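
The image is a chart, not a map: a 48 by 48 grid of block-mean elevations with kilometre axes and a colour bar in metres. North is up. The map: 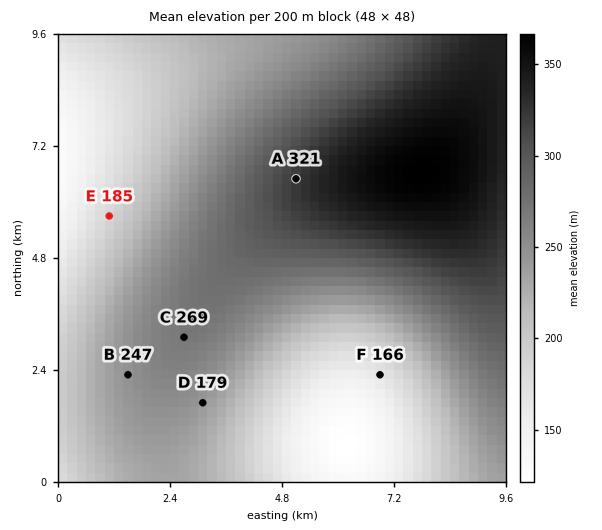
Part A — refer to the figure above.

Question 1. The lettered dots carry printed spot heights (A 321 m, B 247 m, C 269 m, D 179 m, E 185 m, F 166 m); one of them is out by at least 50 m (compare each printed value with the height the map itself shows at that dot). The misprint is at D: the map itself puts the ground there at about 242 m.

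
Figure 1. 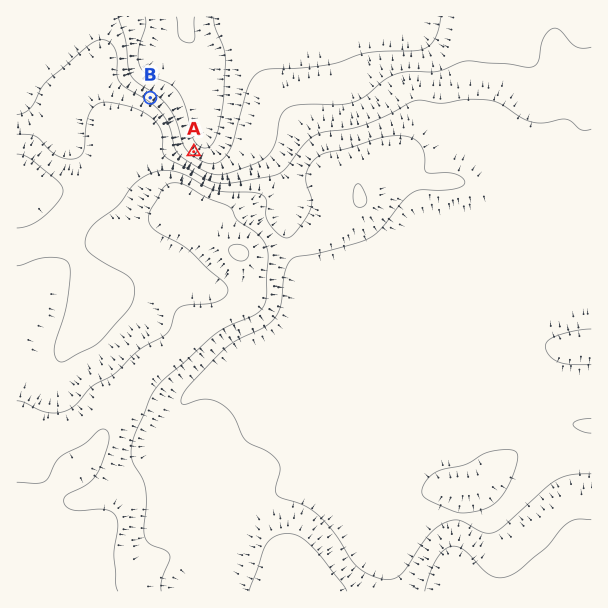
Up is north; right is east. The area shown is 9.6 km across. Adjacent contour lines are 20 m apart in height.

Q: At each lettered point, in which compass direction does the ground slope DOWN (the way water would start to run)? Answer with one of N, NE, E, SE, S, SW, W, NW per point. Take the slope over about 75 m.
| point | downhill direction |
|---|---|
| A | NE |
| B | NE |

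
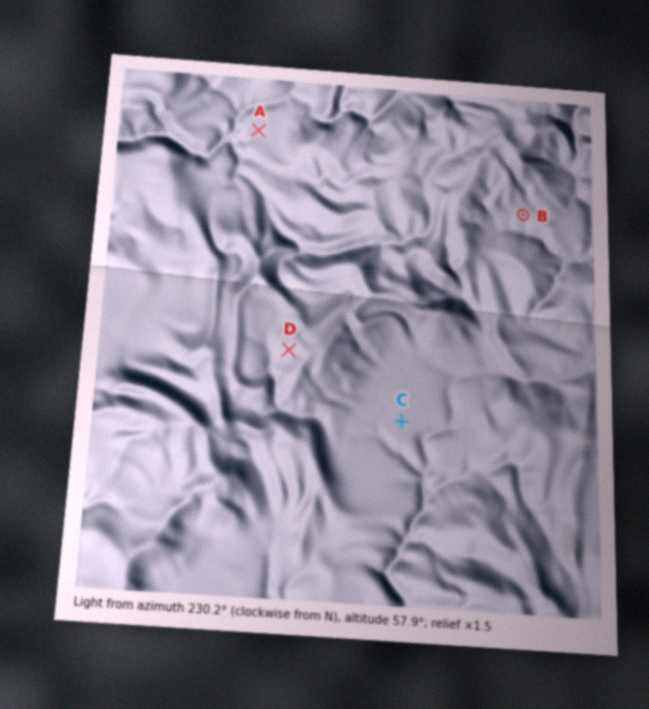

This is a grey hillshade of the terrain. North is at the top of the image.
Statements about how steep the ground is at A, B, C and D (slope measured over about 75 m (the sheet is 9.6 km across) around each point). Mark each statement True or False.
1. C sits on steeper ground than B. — False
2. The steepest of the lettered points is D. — True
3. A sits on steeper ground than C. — True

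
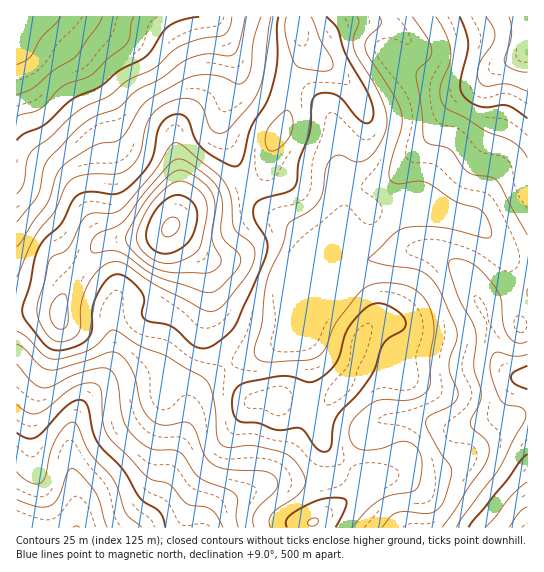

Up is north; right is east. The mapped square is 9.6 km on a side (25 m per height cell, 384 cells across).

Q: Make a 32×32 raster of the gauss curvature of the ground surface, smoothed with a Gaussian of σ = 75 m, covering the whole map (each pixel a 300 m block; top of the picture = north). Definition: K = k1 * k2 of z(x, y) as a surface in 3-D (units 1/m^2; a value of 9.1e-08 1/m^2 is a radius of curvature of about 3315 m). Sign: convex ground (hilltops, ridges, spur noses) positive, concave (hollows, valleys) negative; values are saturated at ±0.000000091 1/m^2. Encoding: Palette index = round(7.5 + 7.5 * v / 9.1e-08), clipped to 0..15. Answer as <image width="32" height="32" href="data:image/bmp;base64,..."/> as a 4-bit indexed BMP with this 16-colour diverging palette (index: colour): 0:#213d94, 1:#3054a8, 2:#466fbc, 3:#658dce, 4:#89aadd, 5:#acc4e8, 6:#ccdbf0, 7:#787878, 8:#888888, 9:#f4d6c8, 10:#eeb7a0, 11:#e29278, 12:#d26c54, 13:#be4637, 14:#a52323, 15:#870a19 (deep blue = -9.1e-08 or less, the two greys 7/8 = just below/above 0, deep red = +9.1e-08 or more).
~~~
<image width="32" height="32" href="data:image/bmp;base64,Qk12AgAAAAAAAHYAAAAoAAAAIAAAACAAAAABAAQAAAAAAAACAAATCwAAEwsAABAAAAAAAAAAlD0hAKhUMAC8b0YAzo1lAN2qiQDoxKwA8NvMAHh4eACIiIgAyNb0AKC37gB4kuIAVGzSADdGvgAjI6UAGQqHAHd4iHeHeHeHi/p4iId3iHh3eIh3d3eHd3eHVoh4mHeIiYeIh4d3h3iHZ3eHeId3d4iHeId4d4d4h2d4h4h3iHd3iHd3eIeIiIeIV3eYd5h3doh4iHd3iId3iImHh4iHd4eJeYeId3eHh3aJh2eHeHiHeXh3mHeIl5d3eIh3eHdph3iHeIh4d5iXaJd3mHiXd3VYiHd3eHZ3h2d3d5h4eJeVR3Z3eHd3eIeHZ3h3iHhml7p0d3eId3iImImId3iGbFj9dGiHd3d3eIeJd4h4dX5I2Ih4d4dnd3d3eIiIh3h4eIaIiGeHd3eIeIeIiIiIdod2achWaJh4mIh2eIh3h3dph1eoqGaal4iId2d3eIeIaoeFBf2DR4dniId4iIh3iIh3hwXct4p3Z3d4h3h3iId3aHeHu7p4iId3eId4d4iHiYiIhqushXeId3eHeIeIeIh3h4iIulRoiIeHeHh4h3h3d3iJlGdmeHeId3d3eId4d3d3iYIoh3d3iHh3h3d3iHd4iHeHaYd5qHd3h3d4d4h4iIh3ipeHeIh4eJd3eHeIeHeHd3h2eIdniYqWd3eIiIh3iIh3d3eIdnhod3d3iIeId4h3h4iHiGZ4d3d3d4loiHiHeId4h3hneHmoeJh4eneHd4h3d3d3eXdZp4iHeId4h4eId4eIdq+Xd1aId3iG"/>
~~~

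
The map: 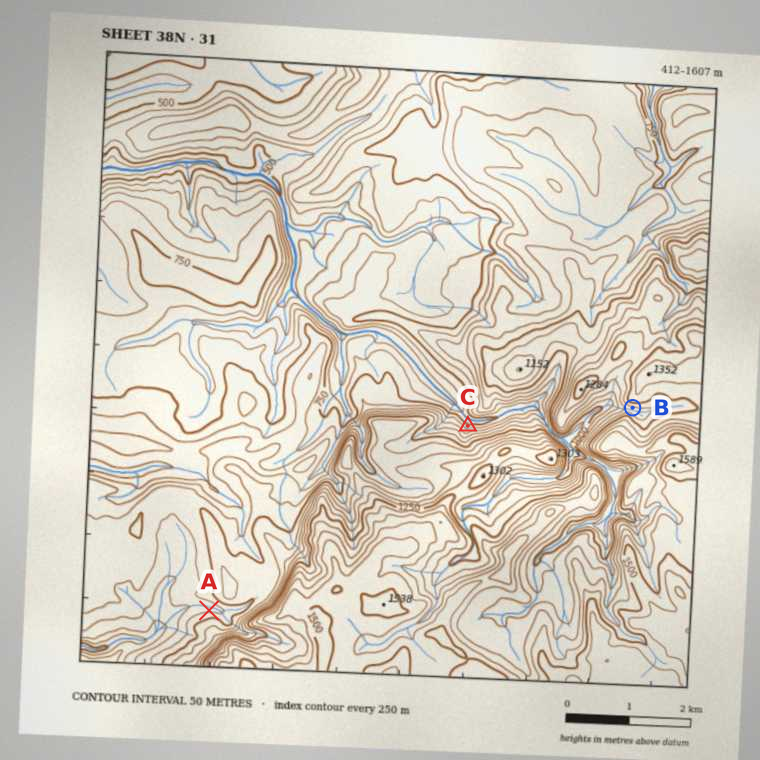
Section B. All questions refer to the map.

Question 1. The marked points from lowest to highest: C A B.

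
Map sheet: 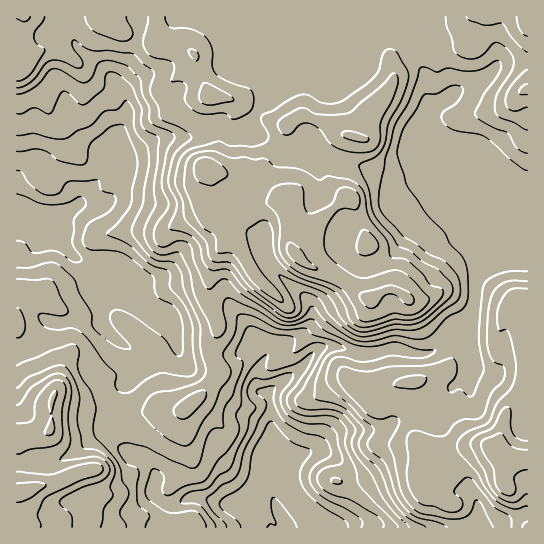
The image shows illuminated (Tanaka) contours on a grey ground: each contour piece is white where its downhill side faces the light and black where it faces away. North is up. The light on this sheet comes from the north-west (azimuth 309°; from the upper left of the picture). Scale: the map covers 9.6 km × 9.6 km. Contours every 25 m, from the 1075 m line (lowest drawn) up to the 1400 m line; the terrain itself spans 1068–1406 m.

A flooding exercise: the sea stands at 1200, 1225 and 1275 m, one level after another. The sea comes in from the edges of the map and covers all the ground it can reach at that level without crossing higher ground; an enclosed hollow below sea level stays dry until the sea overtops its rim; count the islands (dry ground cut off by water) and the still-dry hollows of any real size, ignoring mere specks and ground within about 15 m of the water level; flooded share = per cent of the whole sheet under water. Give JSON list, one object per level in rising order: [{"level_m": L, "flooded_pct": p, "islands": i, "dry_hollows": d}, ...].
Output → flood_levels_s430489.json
[{"level_m": 1200, "flooded_pct": 21, "islands": 0, "dry_hollows": 0}, {"level_m": 1225, "flooded_pct": 29, "islands": 0, "dry_hollows": 0}, {"level_m": 1275, "flooded_pct": 49, "islands": 0, "dry_hollows": 0}]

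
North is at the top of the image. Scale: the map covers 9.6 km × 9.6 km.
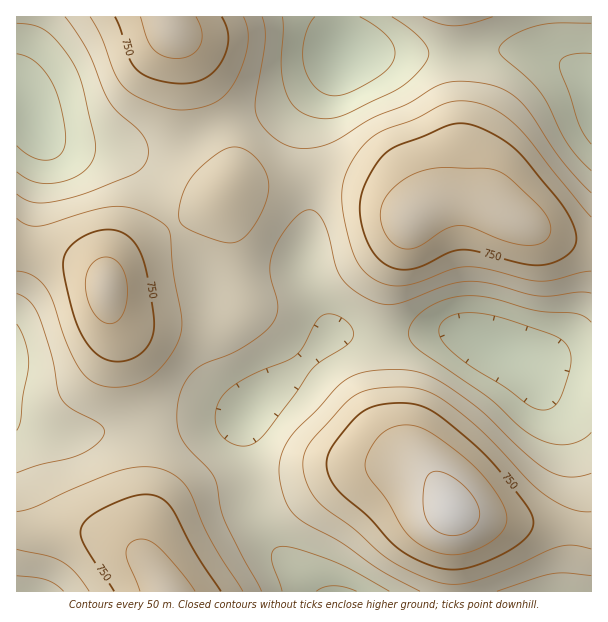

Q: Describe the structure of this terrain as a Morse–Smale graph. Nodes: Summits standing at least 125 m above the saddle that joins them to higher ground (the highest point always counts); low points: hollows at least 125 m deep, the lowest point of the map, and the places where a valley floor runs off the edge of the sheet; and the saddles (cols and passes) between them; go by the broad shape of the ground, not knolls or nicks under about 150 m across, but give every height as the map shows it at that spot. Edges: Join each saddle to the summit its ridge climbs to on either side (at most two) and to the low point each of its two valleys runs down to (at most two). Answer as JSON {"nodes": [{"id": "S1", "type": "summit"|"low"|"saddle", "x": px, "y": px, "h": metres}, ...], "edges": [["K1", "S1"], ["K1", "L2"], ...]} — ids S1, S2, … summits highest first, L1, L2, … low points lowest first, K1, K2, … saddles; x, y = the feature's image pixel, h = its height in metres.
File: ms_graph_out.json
{"nodes": [
{"id": "S1", "type": "summit", "x": 452, "y": 510, "h": 872},
{"id": "S2", "type": "summit", "x": 171, "y": 26, "h": 830},
{"id": "S3", "type": "summit", "x": 413, "y": 216, "h": 829},
{"id": "S4", "type": "summit", "x": 167, "y": 591, "h": 828},
{"id": "S5", "type": "summit", "x": 105, "y": 288, "h": 825},
{"id": "L1", "type": "low", "x": 345, "y": 50, "h": 503},
{"id": "L2", "type": "low", "x": 498, "y": 348, "h": 509},
{"id": "L3", "type": "low", "x": 32, "y": 120, "h": 520},
{"id": "K1", "type": "saddle", "x": 221, "y": 125, "h": 680},
{"id": "K2", "type": "saddle", "x": 311, "y": 177, "h": 667},
{"id": "K3", "type": "saddle", "x": 150, "y": 425, "h": 661},
{"id": "K4", "type": "saddle", "x": 251, "y": 482, "h": 626},
{"id": "K5", "type": "saddle", "x": 384, "y": 338, "h": 614},
{"id": "K6", "type": "saddle", "x": 305, "y": 360, "h": 597}],
"edges": [["K1", "S2"], ["K1", "S5"], ["K1", "L1"], ["K1", "L3"], ["K2", "S3"], ["K2", "S5"], ["K2", "L1"], ["K2", "L2"], ["K3", "S4"], ["K3", "S5"], ["K3", "L2"], ["K4", "S1"], ["K4", "S4"], ["K4", "L2"], ["K5", "S1"], ["K5", "S3"], ["K5", "L2"], ["K6", "S1"], ["K6", "S5"], ["K6", "L2"]]}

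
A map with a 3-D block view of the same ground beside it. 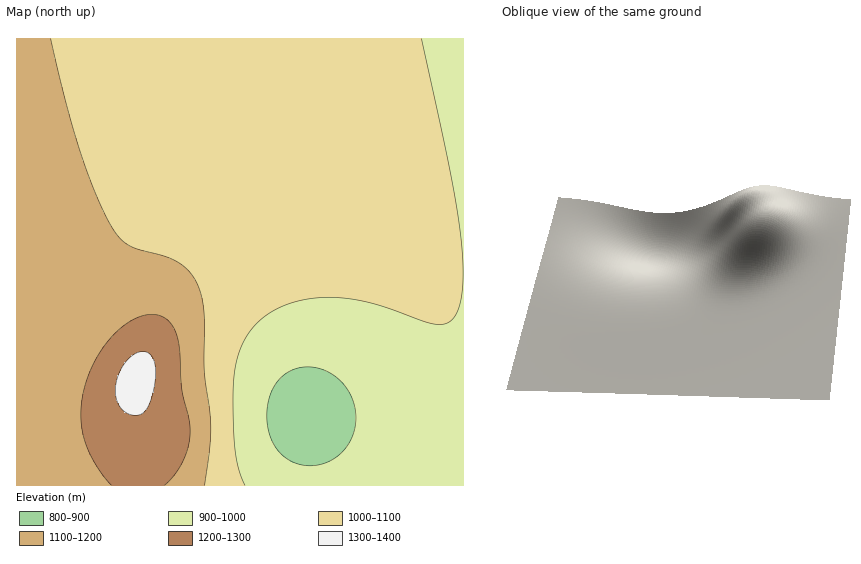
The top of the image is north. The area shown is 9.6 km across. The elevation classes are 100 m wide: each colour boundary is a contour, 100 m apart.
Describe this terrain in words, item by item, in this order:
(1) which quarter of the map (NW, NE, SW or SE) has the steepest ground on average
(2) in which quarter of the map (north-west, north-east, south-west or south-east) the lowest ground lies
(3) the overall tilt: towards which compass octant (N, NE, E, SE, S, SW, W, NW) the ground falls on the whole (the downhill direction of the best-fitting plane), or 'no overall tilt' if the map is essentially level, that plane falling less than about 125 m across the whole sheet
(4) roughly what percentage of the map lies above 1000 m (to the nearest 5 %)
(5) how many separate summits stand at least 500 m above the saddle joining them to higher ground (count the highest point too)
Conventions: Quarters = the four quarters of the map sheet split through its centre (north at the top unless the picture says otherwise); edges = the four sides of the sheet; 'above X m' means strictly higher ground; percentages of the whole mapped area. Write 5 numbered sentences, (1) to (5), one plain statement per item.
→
(1) The steepest ground, on average, is in the south-west quarter.
(2) The lowest point lies in the south-east quarter of the map.
(3) The general tilt is down to the east (the land rises towards the west).
(4) About 80 % of the map lies above 1000 m.
(5) Counting only tops that stand 500 m proud, the map has 1 summit.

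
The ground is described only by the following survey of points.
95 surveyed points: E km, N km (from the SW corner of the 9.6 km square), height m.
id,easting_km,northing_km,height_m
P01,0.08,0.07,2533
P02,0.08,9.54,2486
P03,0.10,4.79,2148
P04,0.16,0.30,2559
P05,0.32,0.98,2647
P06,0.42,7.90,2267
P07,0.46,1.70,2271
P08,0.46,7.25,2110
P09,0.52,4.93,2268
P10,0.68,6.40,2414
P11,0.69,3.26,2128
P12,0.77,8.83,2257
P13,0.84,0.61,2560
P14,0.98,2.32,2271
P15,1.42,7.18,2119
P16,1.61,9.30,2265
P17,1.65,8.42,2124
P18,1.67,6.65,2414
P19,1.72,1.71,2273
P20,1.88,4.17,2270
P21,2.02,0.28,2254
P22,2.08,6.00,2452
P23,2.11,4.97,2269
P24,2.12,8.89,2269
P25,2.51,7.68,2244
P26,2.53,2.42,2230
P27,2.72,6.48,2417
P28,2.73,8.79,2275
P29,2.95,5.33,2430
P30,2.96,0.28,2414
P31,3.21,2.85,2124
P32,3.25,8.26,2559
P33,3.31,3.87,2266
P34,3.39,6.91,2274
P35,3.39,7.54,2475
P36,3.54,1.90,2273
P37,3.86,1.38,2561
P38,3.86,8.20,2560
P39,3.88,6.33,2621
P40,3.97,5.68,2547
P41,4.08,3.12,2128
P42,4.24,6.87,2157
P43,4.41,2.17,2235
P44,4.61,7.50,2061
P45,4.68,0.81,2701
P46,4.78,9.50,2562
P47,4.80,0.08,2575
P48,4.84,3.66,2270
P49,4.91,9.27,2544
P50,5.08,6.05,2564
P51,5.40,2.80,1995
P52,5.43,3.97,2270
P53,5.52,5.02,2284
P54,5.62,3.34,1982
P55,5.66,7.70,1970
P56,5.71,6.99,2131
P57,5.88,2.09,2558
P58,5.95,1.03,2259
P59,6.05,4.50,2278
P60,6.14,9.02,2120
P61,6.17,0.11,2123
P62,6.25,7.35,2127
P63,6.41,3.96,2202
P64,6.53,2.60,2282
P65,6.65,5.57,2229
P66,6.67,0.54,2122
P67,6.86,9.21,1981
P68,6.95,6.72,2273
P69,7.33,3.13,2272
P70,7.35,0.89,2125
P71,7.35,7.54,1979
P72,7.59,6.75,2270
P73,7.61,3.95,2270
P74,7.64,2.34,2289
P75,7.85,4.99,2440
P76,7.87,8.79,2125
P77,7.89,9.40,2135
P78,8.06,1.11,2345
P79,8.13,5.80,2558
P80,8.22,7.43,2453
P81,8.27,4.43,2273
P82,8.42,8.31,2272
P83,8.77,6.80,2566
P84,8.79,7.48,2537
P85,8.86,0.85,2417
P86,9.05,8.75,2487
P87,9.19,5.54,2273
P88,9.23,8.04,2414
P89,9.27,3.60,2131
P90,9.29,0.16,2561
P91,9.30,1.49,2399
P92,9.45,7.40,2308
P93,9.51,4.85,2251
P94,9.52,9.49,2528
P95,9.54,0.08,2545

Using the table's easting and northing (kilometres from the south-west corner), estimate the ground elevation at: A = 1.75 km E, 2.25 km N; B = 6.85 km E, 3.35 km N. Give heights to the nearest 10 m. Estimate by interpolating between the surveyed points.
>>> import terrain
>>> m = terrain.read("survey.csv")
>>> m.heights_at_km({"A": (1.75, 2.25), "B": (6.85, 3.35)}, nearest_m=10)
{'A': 2270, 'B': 2220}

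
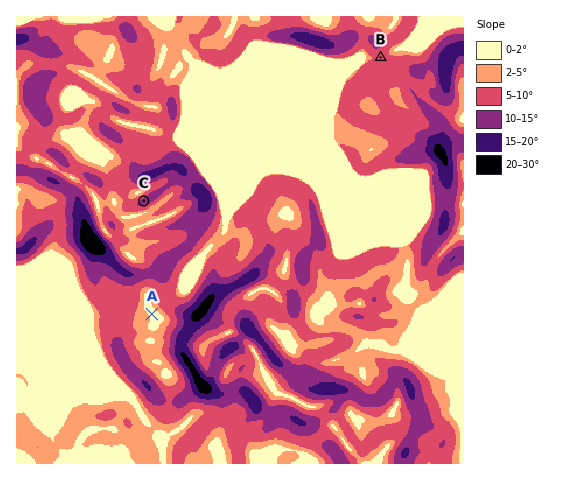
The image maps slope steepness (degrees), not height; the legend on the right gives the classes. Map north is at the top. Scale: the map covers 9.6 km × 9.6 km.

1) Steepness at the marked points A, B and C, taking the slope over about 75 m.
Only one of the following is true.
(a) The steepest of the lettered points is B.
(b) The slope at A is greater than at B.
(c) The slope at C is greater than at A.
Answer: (c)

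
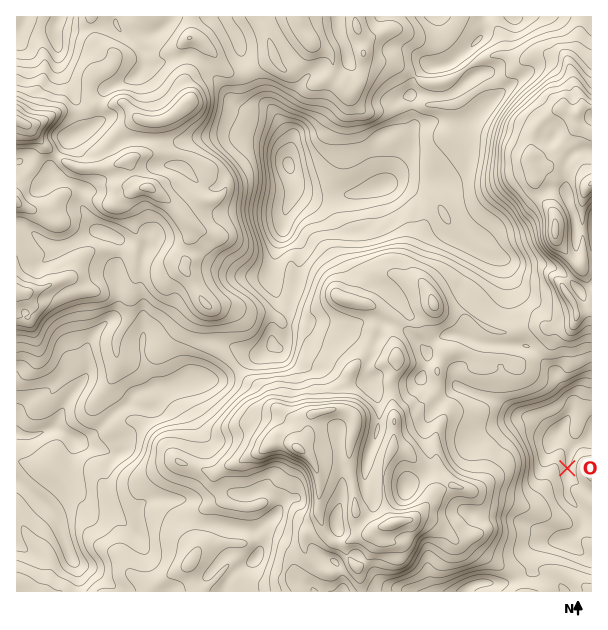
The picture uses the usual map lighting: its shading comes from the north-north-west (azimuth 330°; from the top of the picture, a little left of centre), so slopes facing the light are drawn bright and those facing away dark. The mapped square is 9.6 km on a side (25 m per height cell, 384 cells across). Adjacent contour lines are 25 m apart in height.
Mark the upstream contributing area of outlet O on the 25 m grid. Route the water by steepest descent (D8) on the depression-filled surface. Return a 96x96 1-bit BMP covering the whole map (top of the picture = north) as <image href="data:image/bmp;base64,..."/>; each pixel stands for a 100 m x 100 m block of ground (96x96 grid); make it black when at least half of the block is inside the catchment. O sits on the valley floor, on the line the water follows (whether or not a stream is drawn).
<image width="96" height="96" href="data:image/bmp;base64,Qk2+BAAAAAAAAD4AAAAoAAAAYAAAAGAAAAABAAEAAAAAAIAEAAATCwAAEwsAAAIAAAAAAAAA////AAAAAAAAAAAAAAAAAAAADwEAAAAAAAAAAAAAH4MAAAAAAAAAAAAAH4cAAAAAAAAAAAAAP/8AAAAAAAAAAAAA//8AAAAAAAAAAAAB//8AAAAAAAAAAAAD//8AAAAAAAAAAAAH//8AAAAAAAAAAAAP//8AAAAAAAAAAAD///8AAAAAAAAAAAH///8AAAAAAAAAAAP///8AAAAAAAAAAB////8AAAAAAAAAAB////8AAAAAAAAAAA////8AAAAAAAAAAAf8A/4AAAAAAAAAAAP4AfwAAAAAAAAAAADAAPAAAAAAAAAAAAAAAHAAAAAAAAAAAAAAAHAAAAAAAAAAAAAAADAAAAAAAAAAAAAAAAAAAAAAAAAAAAAAAAAAAAAAAAAAAAAAAAAAAAAAAAAAAAAAAAAAAAAAAAAAAAAAAAAAAAAAAAAAAAAAAAAAAAAAAAAAAAAAAAAAAAAAAAAAAAAAAAAAAAAAAAAAAAAAAAAAAAAAAAAAAAAAAAAAAAAAAAAAAAAAAAAAAAAAAAAAAAAAAAAAAAAAAAAAAAAAAAAAAAAAAAAAAAAAAAAAAAAAAAAAAAAAAAAAAAAAAAAAAAAAAAAAAAAAAAAAAAAAAAAAAAAAAAAAAAAAAAAAAAAAAAAAAAAAAAAAAAAAAAAAAAAAAAAAAAAAAAAAAAAAAAAAAAAAAAAAAAAAAAAAAAAAAAAAAAAAAAAAAAAAAAAAAAAAAAAAAAAAAAAAAAAAAAAAAAAAAAAAAAAAAAAAAAAAAAAAAAAAAAAAAAAAAAAAAAAAAAAAAAAAAAAAAAAAAAAAAAAAAAAAAAAAAAAAAAAAAAAAAAAAAAAAAAAAAAAAAAAAAAAAAAAAAAAAAAAAAAAAAAAAAAAAAAAAAAAAAAAAAAAAAAAAAAAAAAAAAAAAAAAAAAAAAAAAAAAAAAAAAAAAAAAAAAAAAAAAAAAAAAAAAAAAAAAAAAAAAAAAAAAAAAAAAAAAAAAAAAAAAAAAAAAAAAAAAAAAAAAAAAAAAAAAAAAAAAAAAAAAAAAAAAAAAAAAAAAAAAAAAAAAAAAAAAAAAAAAAAAAAAAAAAAAAAAAAAAAAAAAAAAAAAAAAAAAAAAAAAAAAAAAAAAAAAAAAAAAAAAAAAAAAAAAAAAAAAAAAAAAAAAAAAAAAAAAAAAAAAAAAAAAAAAAAAAAAAAAAAAAAAAAAAAAAAAAAAAAAAAAAAAAAAAAAAAAAAAAAAAAAAAAAAAAAAAAAAAAAAAAAAAAAAAAAAAAAAAAAAAAAAAAAAAAAAAAAAAAAAAAAAAAAAAAAAAAAAAAAAAAAAAAAAAAAAAAAAAAAAAAAAAAAAAAAAAAAAAAAAAAAAAAAAAAAAAAAAAAAAAAAAAAAAAAAAAAAAAAAAAAAAAAAAAAAAAAAAAAAAAAAAAAAAAAAAAAAAAAAAAAAAAAAAAAAAAAAAAAAAAAAAAAAAAAAAAAAAAAAAAAAAAAAAAAAAAAAAAAAAAAAAAAAAAAAAAAAAAAAAAAAAAAAAAAAAAAAAAAAAAAAAAAAAAAAAA="/>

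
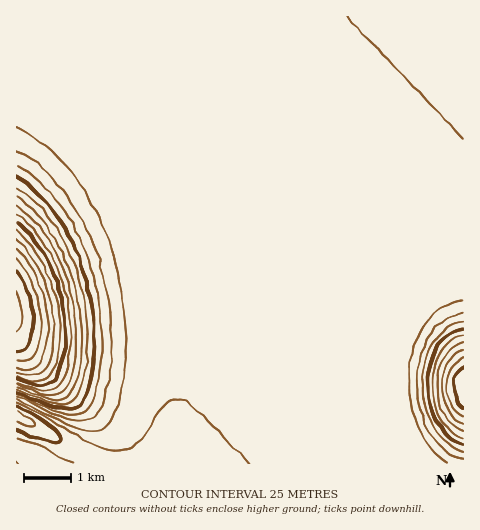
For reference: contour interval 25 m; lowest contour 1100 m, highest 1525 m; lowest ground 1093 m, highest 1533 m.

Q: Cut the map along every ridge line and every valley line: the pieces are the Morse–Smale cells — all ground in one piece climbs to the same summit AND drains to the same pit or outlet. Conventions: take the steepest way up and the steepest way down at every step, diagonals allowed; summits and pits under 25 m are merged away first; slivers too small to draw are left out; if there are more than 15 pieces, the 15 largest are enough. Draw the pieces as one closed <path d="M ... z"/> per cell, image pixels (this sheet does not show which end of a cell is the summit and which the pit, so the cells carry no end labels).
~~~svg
<path d="M463 16l-447 1 0 46 20 10 26 18 34 33 17 21 21 34 22 50 16 61 7 64-2 57-5 30-6 23 298-1z"/><path d="M18 64l-2 0 0 352 69 39 10 9 70 0 4-9 7-35 3-66-7-64-16-61-22-50-21-34-17-21-34-33-20-14z"/><path d="M17 416l0 48 77-1-9-8z"/>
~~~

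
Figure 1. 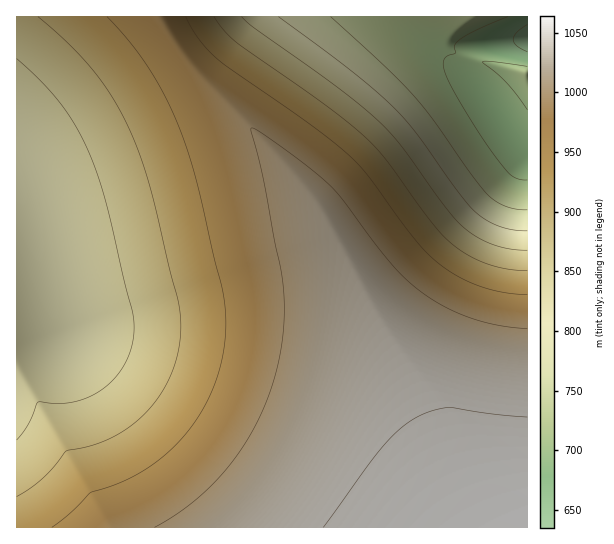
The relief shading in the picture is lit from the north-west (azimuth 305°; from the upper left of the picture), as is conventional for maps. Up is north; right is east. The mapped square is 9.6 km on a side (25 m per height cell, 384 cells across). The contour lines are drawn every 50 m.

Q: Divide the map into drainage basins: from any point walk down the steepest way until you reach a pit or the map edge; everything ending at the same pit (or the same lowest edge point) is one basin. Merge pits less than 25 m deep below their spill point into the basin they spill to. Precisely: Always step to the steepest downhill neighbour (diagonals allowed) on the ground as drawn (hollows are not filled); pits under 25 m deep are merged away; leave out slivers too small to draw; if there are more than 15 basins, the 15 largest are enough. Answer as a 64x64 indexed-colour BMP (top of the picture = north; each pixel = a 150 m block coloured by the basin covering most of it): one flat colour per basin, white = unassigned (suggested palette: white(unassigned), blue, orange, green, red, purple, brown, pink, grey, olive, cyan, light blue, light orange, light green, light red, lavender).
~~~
<image width="64" height="64" href="data:image/bmp;base64,Qk12CAAAAAAAAHYAAAAoAAAAQAAAAEAAAAABAAQAAAAAAAAIAAATCwAAEwsAABAAAAAAAAAA////ALR3HwAOf/8ALKAsACgn1gC9Z5QAS1aMAMJ34wB/f38AIr28AM++FwDox64AeLv/AIrfmACWmP8A1bDFABERERERERERERERERERERERERERERERERERERERIiIiERERERERERERERERERERERERERERERERERERERIiIiIRERERERERERERERERERERERERERERERERERERIiIiIhEREREREREREREREREREREREREREREREREREREiIiIiEREREREREREREREREREREREREREREREREREREiIiIiIRERERERERERERERERERERERERERERERERERESIiIiIhERERERERERERERERERERERERERERERERERESIiIiIiERERERERERERERERERERERERERERERERERERIiIiIiIREREREREREREREREREREREREREREREREREREiIiIiIhEREREREREREREREREREREREREREREREREREiIiIiIiERERERERERERERERERERERERERERERERERESIiIiIiIRERERERERERERERERERERERERERERERERESIiIiIiIhERERERERERERERERERERERERERERERERERIiIiIiIiEREREREREREREREREREREREREREREREREREiIiIiIiIREREREREREREREREREREREREREREREREREiIiIiIiIhERERERERERERERERERERERERERERERERESIiIiIiIiERERERERERERERERERERERERERERERERESIiIiIiIiIRERERERERERERERERERERERERERERERERIiIiIiIiIhERERERERERERERERERERERERERERERERIiIiIiIiIiEREREREREREREREREREREREREREREREREiIiIiIiIiIREREREREREREREREREREREREREREREREiIiIiIiIiIhERERERERERERERERERERERERERERERESIiIiIiIiIiERERERERERERERERERERERERERERERESIiIiIiIiIiIRERERERERERERERERERERERERERERERIiIiIiIiIiIhERERERERERERERERERERERERERERERIiIiIiIiIiIiEREREREREREREREREREREREREREREREiIiIiIiIiIiIREREREREREREREREREREREREREREREiIiIiIiIiIiIhERERERERERERERERERERERERERERESIiIiIiIiIiIiERERERERERERERERERERERERERERESIiIiIiIiIiIiIRERERERERERERERERERERERERERESIiIiIiIiIiIiIhERERERERERERERERERERERERERERIiIiIiIiIiIiIiERERERERERERERERERERERERERERIiIiIiIiIiIiIiIREREREREREREREREREREREREREREiIiIiIiIiIiIiIhEREREREREREREREREREREREREREiIiIiIiIiIiIiIiERERERERERERERERERERERERERESIiIiIiIiIiIiIiIRERERERERERERERERERERERERESIiIiIiIiIiIiIiIhERERERERERERERERERERERERERIiIiIiIiIiIiIiIiERERERERERERERERERERERERERIiIiIiIiIiIiIiIiIREREREREREREREREREREREREREiIiIiIiIiIiIiIiIhEREREREREREREREREREREREREiIiIiIiIiIiIiIiIiERERERERERERERERERERERERESIiIiIiIiIiIiIiIiIRERERERERERERERERERERERESIiIiIiIiIiIiIiIiIhERERERERERERERERERERERESIiIiIiIiIiIiIiIiIiERERERERERERERERERERERESIiIiIiIiIiIiIiIiIiIRERERERERERERERERERERESIiIiIiIiIiIiIiIiIiIhERERERERERERERERERERESIiIiIiIiIiIiIiIiIiIiERERERERERERERERERERERIiIiIiIiIiIiIiIiIiIiIRERERERERERERERERERERIiIiIiIiIiIiIiIiIiIiIhERERERERERERERERERERIiIiIiIiIiIiIiIiIiIiIiERERERERERERERERERERIiIiIiIiIiIiIiIiIiIiIiIRERERERERERERERERERIiIiIiIiIiIiIiIiIiIiIiIhERERERERERERERERERIiIiIiIiIiIiIiIiIiIiIiIiERERERERERERERERERIiIiIiIiIiIiIiIiIiIiIiIiIRERERERERERERERERIiIiIiIiIiIiIiIiIiIiIiIiIhERERERERERERERERIiIiIiIiIiIiIiIiIiIiIiIiIiERERERERERERERERIiIiIiIiIiIiIiIiIiIiIiIiIiIRERERERERERERERIiIiIiIiIiIiIiIiIiIiIiIiIiIhERERERERERERERIiIiIiIiIiIiIiIiIiIiIiIiIiIiERERERERERERERIiIiIiIiIiIiIiIiIiIiIiIiIiIiIREREREREREREREiIiIiIiIiIiIiIiIiIiIiIiIiIiIhEREREREREREREiIiIiIiIiIiIiIiIiIiIiIiIiIiIiEREREREREREREiIiIiIiIiIiIiIiIiIiIiIiIiIiIiIRERERERERERESIiIiIiIiIiIiIiIiIiIiIiIiIiIiIhERERERERERESIiIiIiIiIiIiIiIiIiIiIiIiIiIiIi"/>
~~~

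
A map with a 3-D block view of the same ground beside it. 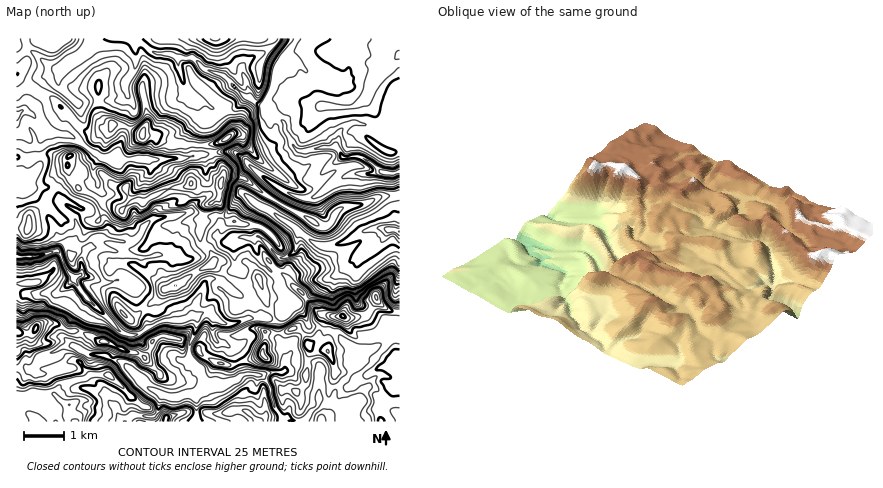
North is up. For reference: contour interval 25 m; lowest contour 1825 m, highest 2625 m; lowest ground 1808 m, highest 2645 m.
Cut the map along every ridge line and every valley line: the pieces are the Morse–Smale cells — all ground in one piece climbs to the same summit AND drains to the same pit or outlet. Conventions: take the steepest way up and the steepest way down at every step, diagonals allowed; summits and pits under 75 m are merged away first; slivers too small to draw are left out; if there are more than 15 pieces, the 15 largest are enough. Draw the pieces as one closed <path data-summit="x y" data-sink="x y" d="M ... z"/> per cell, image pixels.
<path data-summit="400 56" data-sink="400 172" d="M400 38l-102 0-11 12-5 14-5 4-5 22-8 16 1 2 19 14 1 8 8 16 7 5 36-4 8 11 14-2 10 5 14 11 18 0z"/><path data-summit="342 316" data-sink="400 172" d="M290 296l-7 10 0 8-5 8 0 16 7 16 0 16-3 2-10 0-11 4 9 12 4 18 9 16 117 0 0-110-14-3-10-9-12 16-10 2-24-2-10-2-14-15-8 4z"/><path data-summit="220 184" data-sink="16 256" d="M68 167l-15 23 4 4 3 6 4-1 41 21 3 8-3 6-9 4-6 8 23 4 0 12 7 12 0 4 8 4 6 6 4 14 9 12 1 13 14-6 20-1 10-4 12-32 6-5 10 1 7 6-18 26 5 6 8 5 10 1 16-6 12 0-2-8-6-6 0-4 11-8-2-8-15 3-18-10-17-13 3-4-1-4-13-16 0-10 3-6-2-6 4-12 14-8 1-12-8 3-14 0-8-5-4 3-14 1-20 8-8 6-8-2-14 10-42-21-9-9z"/><path data-summit="16 330" data-sink="16 256" d="M64 199l-6 3 2 4 15 14 2 4-3 20-8 0-10 7-16 5-24 0 0 74 4 3 12 0 10-10 12 0 14 8 10 0 20 10 6 0 22 10 12 2 6 5 7-10 1-6 8-6 18 3 6 9 4 0 9-24-1-8 12-4 19-26-7-6-10-1-6 5-12 32-10 4-16 0-18 7-1-13-8-10-5-16-6-6-8-4 0-4-7-12 0-12-23-4 6-8 9-4 3-6-3-8z"/><path data-summit="16 330" data-sink="400 232" d="M244 178l-3 2-1 8 4 6-8 4-11 20 5 4 24 3 10 4 2 3-7 8 5 14 9 12 11 9 22 23 18-18 14-6 44-43 18-1 0-36-18 2-20 9-20 3-6 4-8 13-8 1-52-29z"/><path data-summit="76 422" data-sink="400 172" d="M74 346l-8 0-26 11-8 12-16-1 0 54 102 0 2-4 8 0 6-3 18 2 5-5 5-18-14-6-24-25-20-8-16-1z"/><path data-summit="226 138" data-sink="400 172" d="M188 94l0 4 10 6 5 6 2 6-6 24-1 15 36-3 34 29 24 14 10 3 10 0 34-22 35-4-21-15-18 0-6-10-14 0-16 4-8-1-13-20-1-8-34-24-4-1-12 11-20 1z"/><path data-summit="220 184" data-sink="400 172" d="M88 148l-6 6-10 1-4 3-8 0-8-4-10 1-4 13-15 14 11 6 12-1 8 3 14-23 3 13 9 9 42 21 14-10 8 2 8-6 20-8 14-1 4-3 8 5 22-2 4-11 18 2 8-12-16-14-16 0-32 6-28 2-38 0-6-3-4 2-8-1z"/><path data-summit="16 330" data-sink="400 172" d="M136 38l-120 0 0 36 12 11 26 14 20 20 6-5-2-11 38-2 11-5-2-10 11-22z"/><path data-summit="142 134" data-sink="400 172" d="M136 41l-1 27-10 18 2 8 6 10 1 8-11 22-5 18-4 4 6 4 38 0 28-2 12-3 7-39-2-6-16-14-9-38-8-4-18-2z"/><path data-summit="16 330" data-sink="400 172" d="M46 322l-6 2-8 9-16-1 0 36 16 1 8-12 26-11 8 0 14 8 16 1 20 8 24 25 16 8 14 1 8-3 10 0 7-10 0-6-4-8-9-10-1-12-5 0-6-9-12-3-10 2-4 4-1 6-7 10-6-5-12-2-22-10-6 0-16-9-14-1-10-7z"/><path data-summit="342 316" data-sink="400 232" d="M396 230l-14 1-44 43-14 6-18 18 5 8 9 8 34 4 12-3 12-15 8 9 14 3 0-80z"/><path data-summit="214 38" data-sink="400 172" d="M296 38l-160 0 0 2 20 13 14 1 8 4 16 1 8 9 20 7 22 21 20 10 8-16 5-22 5-4 3-10z"/><path data-summit="220 184" data-sink="400 172" d="M218 198l-13 8-4 12 2 6-3 6 0 10 13 16 1 4-3 4 19 15 16 8 15-3 2 8-11 8 0 4 6 6 2 8 10 0 10-4 9-18-7-8-5-12-16-14-7-22-14-3-16 5-7-6 1-8 6-10-3-4z"/><path data-summit="16 330" data-sink="400 172" d="M250 166l-5 4-3 8 26 19 52 29 8-1 8-13 6-4 20-3 16-8 22-3 0-22-24 0-30 4-28 19-6 3-10 0-22-9z"/>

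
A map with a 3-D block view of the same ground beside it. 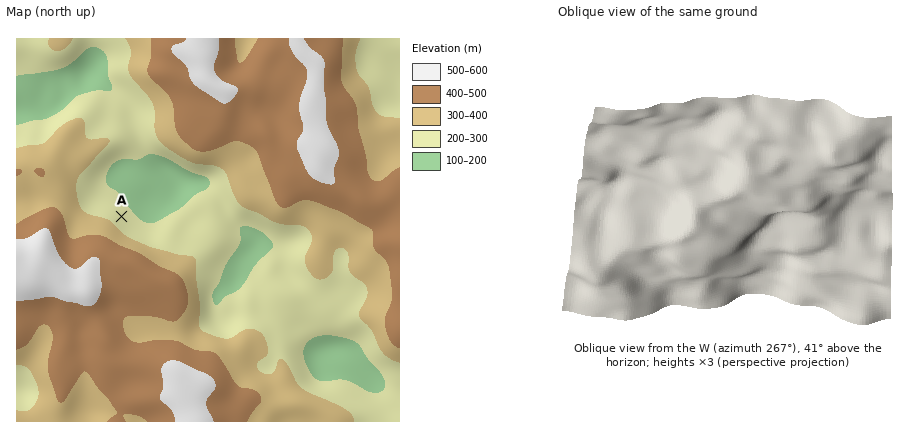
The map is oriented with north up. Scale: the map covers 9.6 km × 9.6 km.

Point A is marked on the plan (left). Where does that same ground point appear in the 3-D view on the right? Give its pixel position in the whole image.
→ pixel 720 257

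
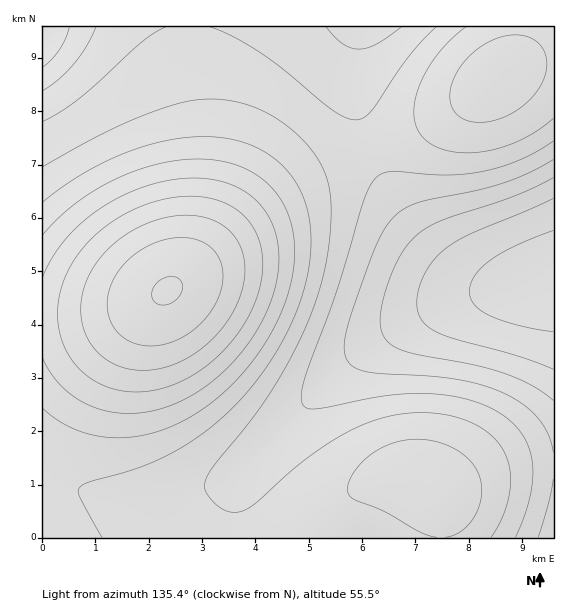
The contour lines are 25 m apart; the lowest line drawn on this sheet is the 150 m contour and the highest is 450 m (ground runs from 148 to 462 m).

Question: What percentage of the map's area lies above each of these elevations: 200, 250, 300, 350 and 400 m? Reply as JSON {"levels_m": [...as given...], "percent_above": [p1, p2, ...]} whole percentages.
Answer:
{"levels_m": [200, 250, 300, 350, 400], "percent_above": [93, 84, 65, 27, 10]}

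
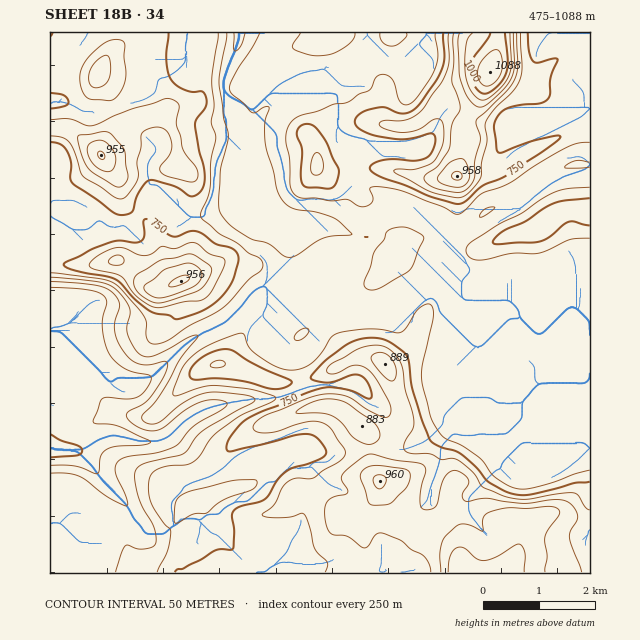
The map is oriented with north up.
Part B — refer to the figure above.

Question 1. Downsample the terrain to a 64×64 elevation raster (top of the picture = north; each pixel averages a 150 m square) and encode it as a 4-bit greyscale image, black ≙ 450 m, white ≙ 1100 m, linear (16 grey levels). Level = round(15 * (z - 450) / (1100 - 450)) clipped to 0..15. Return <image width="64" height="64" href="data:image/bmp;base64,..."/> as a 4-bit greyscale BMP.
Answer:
<image width="64" height="64" href="data:image/bmp;base64,Qk12CAAAAAAAAHYAAAAoAAAAQAAAAEAAAAABAAQAAAAAAAAIAAATCwAAEwsAABAAAAAAAAAAAAAAABEREQAiIiIAMzMzAERERABVVVUAZmZmAHd3dwCIiIgAmZmZAKqqqgC7u7sAzMzMAN3d3QDu7u4A////AERERERVVWZ3d3d3d3d3d4iImZmZmZmavMzMzMy7qqqZRERERFVVVnd3d3d3d3d3iIiZmZmZmZq8zMzMzLuqqplEREREVVVVZ3Z3d3d3d3eIiZmZmZmZmrvMu7vMu6qpmURERERFRFVnZmd3d3d3d4iZmZmZmZmqq7u7u7y7qqmZREREREREVWZ2Zmd3d3d4iJmZmZmZmqqru7q7u7uqqZhEM0RERERWZmZmZ3eIiIiJmaqqmaqqqqqqqru7u7qpmURERERERFZmZmZneIiIiImaqqqqqpmZqqqqu7u7u6qZRERERERFZmZWZmd3iIiIiZqqqqqqmZmaqqqqu6u7qphERERENEVmZlVWZmd3iIiJmZqqu6qpmZqZmZmZmZmZiERERDM0VmZmZmZmZmZ4iImZmaq7uqmZmpmZiHZneIiIRERDM0RWZ3ZmZmZmZniIiJmZq8y7qpmaqYh2ZVVmZ3dEQzIzRFVmd2ZmZmZmZ4iIiZqru7uqmZmZh2VVVVVWZjMyIjNEVVZmZnd2ZmZmd3eImaq7qqqZmZh2VVVVVVVVEREiMzRERVVWZ3dmZmZmd3iJmamZmZiIh2ZVVVVVVVURERIjMzMzRFVmd3d2ZmZnd4iZmZiIiHd2ZVVVVVVVVRERIiIiIiMzRWZ3d3d3dnd4iZmZmIh3ZmVVVVVVVVVVEiIiIiIzMzNEVmd4iIh3d3iZqpmYiHZlVVVVVVVVVVUSIiIiM0REMzRFVniJmYiIiJqqmZmIdlVVVVVVVVVVVRIiIjM0RVVDMzRFZ3iZmZmZqqmIiZdmVVVVVVVVVVVVEiIiIzNEVVQzMzRVZniZmqqqmIiJh2ZVVVVVVVVVVVUSIiIiIjNFZVRERERVZniJmZiHeImHZVVVVVVVVVVVVSIiIiIiI0VmZVVVVWZ3Z3d4d3d4mYZlVVVVVVVVVVVVIiIiIiIiNFZ3ZmZ3eId3d3d2Z4mZdmVVVVVVVVVVVVUiIiIiIiIzVnd3d3iHd2Z3iId3ial2ZVVVVVVVVVVVVSIiIiIjMzNFZ4iIh3ZmVWZ4iIiaqHZlVVVVVVVVVVVVIiIiIjRFREVmeIh3ZlVVVmeImZqYdmVVVVVVVVVVVVUiIiIjNFVVRFVnd2ZVVVVVZniImYd2ZlVVVVVVVVVVVSIiIiNFVmZVVVZmZlVVZmZmZ3d3dmZmVVVVVVVVVVVVIiIiI0VWZmZVVVZmVVVmZmZmZmZmZmZVVVVVVVVVVVUiIiIjRVZnd2ZVVVZlVVVmVVVVVVVmZlVVVVVVVVVVVSIiIiNFVnd3d2ZVVWVVVVVVVVVVVWZmVVVVVVVVVVVVIiIiI0VniIiId2VVVVVVVVVVVVVVVmZVVVVVVVVVVVUiIiIjRomqqZiHdlVVVVVVVVVVVVVVVVVVVVVVVVVVVSIiIzRoqru7qZh3ZVVVVVVVVVVVVVVVVVVVVVVVVVVVRERFVnmqu8y7mIdmVVVVVVVVVVVVVVVVVVVVVVVVVVVmZ3eImZqru7uph3ZmVVVVVVVVVVVVVVVVVVVVVVVVVXd3iJmZmZqqupmHdmZVVVVVVVVVVVVVVVVmVVVVVVVVZ3d4mZmIiZmZmIh2ZVVVVVVVVVVVVVVVVmZmZmZlVVVmZnd4iHeIiJiHd2VVVUVVVVVVVVVVVVVWZ3dmZmZlVWZmZmd3d4h3iHdmVVVUREVVVVVVVVVVVVVmd3d3d2ZmZmZmZmZ3d2d3ZlVUREREREVVVVVVVVVVVVVnd4h3dmZmZmZnd3d2ZmZlVURERERERVVVVVVVVVVVVVZnd4d3d2ZmZnd3d2ZmZlVURERERFVVVVVVVVVVVmVVVVZnd3d3ZmZnd4d2ZmZ2ZURERERVVVVWZmVVVVZndlVVVVZ3d3dmZneIiHZmZ3dlRERERVZmZmZmZVVWd4iHZVVVVWZ3d2Z3eImYdmZ3d2VERERFZnd3ZmZmZneJqql2ZlVVVWZmZniJmqmHd4iIdVRERFVneId2Zmd4iZq7upd3ZVVVVVVmeJqqqYiImZh1VEREVWeIh3dneIiImqu7mHd2ZVVVVWZ4q7upiIiZiGVUREVVZ4iHdmd3d3eIqrqYd3d2VVVVZnmru6mIiIiHZlRERVVneIdmZmZmZneaqph3d3dmVVVniau6mYiIiIdmVERFVWd4d2ZmZmZmZ4mqqHd3d3dmVYiZqqmYiIiId2ZUREVVZ3d2ZmZ3d3d3iaqod3d3d3dmmZmZmZiIiIh3ZlRERVVnd3Zmd4iIiIeJqph3d3d3d3eIiIiIiJmIiHdmVERVVWZ3Zmd3iIiJiImqmHd3d3d3d3d3d4iIiZmIh3ZURVVVVWZmZnd3d3iJmZqph3d3d3d3d3eIiIiIiIiHdlRVVVVVVVZmZndmZ4mZmruYd3d3d3d3eIiIiHeIh3d2VVVVVVVVVVZmZmZWeJmbzLmHd3d3d3d4mZmId3d3d3VFVVVVVVVVVWZmZVVnmave25h3d3d3d3iaqYh3d3ZmZUVVVVVVVVVVVWZlVVaJrN7tuHd3d3d3eJqpiHd3dmZmRFVVVVVVVVVVVVVVVnms7/7Jd3d3d3d4iZmId3dmZmZERVVVVVVVVVVVVWVVeaze7sl3d3d3d3eImYh3d2ZmZlRFVWZmZmZlVVVmZVV5vN7uyXd3d3d3d3iIiHeHdmZmVDRVVmZmZmZVVmZlVnm8zd3Jd3d3d3d3d4iIh4d2ZmZUNFVVZmZmZmVmZmZWeavM3bl3d3dm"/>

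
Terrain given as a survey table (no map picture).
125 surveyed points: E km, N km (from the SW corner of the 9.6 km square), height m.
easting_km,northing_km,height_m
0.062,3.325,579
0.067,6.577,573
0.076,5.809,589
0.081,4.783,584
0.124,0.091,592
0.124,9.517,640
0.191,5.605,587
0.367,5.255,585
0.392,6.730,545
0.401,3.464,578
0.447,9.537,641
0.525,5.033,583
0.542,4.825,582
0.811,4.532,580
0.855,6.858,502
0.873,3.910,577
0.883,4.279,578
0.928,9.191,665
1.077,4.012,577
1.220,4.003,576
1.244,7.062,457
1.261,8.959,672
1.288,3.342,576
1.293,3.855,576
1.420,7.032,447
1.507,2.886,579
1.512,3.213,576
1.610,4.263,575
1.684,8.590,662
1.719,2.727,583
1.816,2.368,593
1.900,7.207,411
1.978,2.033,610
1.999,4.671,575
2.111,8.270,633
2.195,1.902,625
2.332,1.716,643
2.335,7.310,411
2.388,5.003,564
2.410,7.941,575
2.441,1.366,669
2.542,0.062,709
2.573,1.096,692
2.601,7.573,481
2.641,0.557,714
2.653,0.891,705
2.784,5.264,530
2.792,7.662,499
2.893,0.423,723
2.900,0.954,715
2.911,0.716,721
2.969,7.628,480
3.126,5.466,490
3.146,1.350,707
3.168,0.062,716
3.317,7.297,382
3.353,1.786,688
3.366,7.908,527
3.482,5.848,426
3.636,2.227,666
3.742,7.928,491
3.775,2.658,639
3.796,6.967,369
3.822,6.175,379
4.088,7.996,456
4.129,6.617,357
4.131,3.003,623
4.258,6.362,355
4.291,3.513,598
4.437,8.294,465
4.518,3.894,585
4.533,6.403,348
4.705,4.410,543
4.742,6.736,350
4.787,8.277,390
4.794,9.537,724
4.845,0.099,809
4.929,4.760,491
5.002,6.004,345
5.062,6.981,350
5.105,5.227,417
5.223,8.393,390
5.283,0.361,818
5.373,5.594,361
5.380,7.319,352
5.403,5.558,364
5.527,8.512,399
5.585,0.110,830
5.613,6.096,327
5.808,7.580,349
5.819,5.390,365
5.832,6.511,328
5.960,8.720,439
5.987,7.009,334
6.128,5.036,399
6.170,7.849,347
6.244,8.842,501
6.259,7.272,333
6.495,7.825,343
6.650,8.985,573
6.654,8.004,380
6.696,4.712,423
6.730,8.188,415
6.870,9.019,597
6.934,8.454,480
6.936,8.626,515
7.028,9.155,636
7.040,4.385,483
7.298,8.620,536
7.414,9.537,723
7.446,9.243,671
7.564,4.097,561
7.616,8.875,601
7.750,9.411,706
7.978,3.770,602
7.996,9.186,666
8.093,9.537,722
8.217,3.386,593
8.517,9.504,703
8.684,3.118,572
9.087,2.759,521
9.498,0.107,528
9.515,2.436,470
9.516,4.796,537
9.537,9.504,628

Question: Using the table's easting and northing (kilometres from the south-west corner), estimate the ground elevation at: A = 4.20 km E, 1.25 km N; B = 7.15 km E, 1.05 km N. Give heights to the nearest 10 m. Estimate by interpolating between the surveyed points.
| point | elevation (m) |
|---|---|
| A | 710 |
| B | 760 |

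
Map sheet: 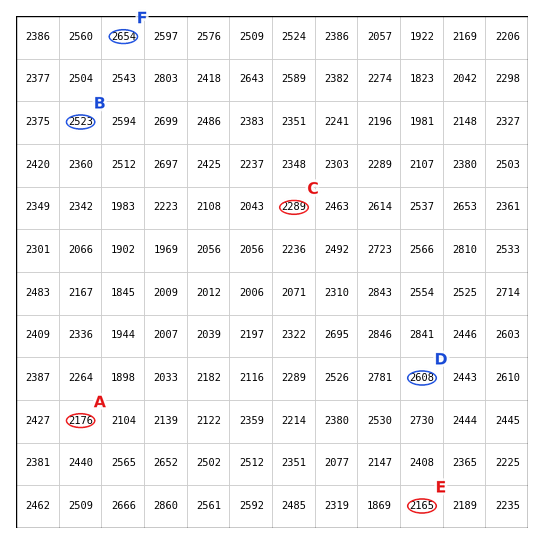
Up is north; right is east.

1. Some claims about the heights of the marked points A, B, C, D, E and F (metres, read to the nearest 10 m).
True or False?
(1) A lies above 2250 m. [False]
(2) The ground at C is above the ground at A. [True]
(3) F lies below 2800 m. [True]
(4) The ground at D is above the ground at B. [True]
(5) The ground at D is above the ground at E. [True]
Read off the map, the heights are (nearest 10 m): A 2180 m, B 2520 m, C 2290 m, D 2610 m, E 2170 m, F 2650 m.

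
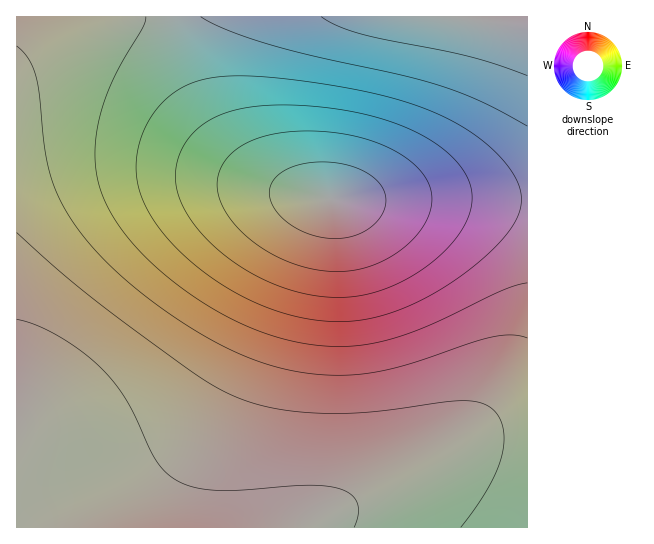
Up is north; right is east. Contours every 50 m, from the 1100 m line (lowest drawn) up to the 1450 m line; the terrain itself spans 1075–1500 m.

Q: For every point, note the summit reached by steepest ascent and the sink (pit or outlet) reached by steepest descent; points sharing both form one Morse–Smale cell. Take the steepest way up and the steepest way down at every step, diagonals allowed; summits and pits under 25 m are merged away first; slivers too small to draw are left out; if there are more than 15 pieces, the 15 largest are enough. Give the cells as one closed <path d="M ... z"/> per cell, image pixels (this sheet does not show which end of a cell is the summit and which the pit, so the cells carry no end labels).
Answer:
<path d="M174 16l-158 1 0 510 511 1 1-327-29-2-164 1-42-8-26-11-16-10-18-17-26-37-23-54z"/><path d="M527 16l-352 0 0 7 13 52 19 42 26 37 18 17 16 10 26 11 42 8 192 0z"/>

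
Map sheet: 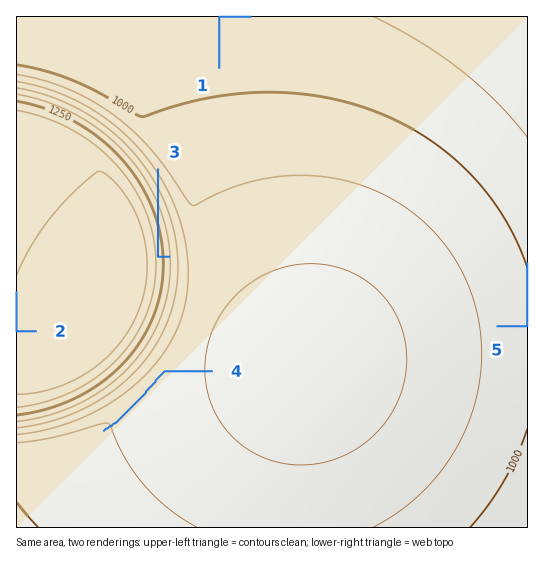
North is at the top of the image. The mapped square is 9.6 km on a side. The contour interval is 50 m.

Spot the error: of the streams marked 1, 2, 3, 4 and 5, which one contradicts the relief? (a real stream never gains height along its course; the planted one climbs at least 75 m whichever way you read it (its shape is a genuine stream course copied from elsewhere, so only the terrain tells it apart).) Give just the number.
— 3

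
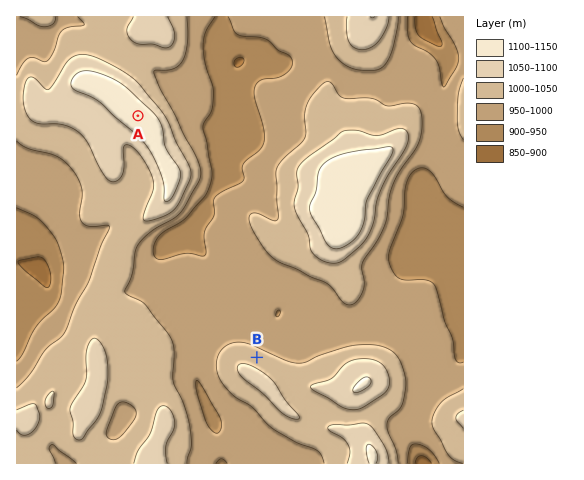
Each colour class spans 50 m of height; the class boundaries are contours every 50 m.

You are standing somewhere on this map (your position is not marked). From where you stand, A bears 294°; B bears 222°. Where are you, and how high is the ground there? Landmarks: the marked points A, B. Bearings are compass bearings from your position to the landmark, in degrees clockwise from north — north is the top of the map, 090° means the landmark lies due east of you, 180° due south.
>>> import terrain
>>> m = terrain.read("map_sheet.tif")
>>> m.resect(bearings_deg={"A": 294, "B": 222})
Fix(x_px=378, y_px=223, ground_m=1030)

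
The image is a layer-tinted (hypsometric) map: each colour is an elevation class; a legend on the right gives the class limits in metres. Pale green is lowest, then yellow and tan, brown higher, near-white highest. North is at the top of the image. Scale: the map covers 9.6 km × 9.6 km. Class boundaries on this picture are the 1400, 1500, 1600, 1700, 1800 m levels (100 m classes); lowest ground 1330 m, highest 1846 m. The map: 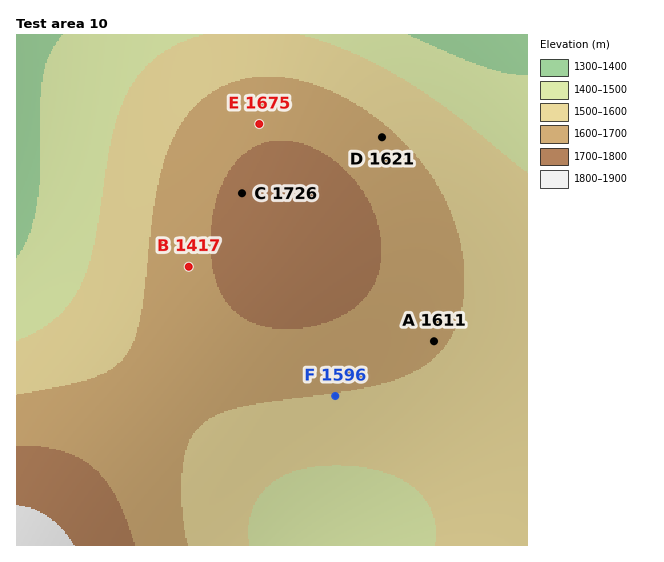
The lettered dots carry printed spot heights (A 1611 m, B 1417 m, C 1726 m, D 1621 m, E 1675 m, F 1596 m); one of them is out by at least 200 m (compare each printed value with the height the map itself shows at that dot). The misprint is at B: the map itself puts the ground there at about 1667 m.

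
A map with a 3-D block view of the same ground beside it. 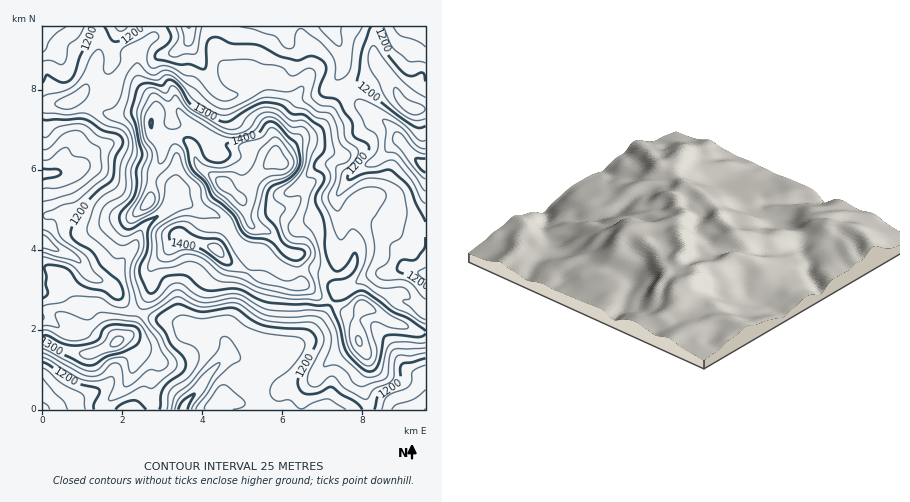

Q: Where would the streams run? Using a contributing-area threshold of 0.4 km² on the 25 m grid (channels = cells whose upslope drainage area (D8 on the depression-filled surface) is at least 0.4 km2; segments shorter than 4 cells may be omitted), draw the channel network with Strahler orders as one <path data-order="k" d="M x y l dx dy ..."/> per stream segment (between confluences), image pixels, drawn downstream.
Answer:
<path data-order="1" d="M330 410l-2 0"/><path data-order="1" d="M398 410l28 0"/><path data-order="1" d="M136 402l-4 4 0 4-4 0"/><path data-order="1" d="M332 384l0 6-4 12 0 8"/><path data-order="1" d="M42 382l0 28"/><path data-order="1" d="M114 374l-2 4-14 14-10 2-18 10-16 0-6 6-6 0"/><path data-order="2" d="M412 372l14 2 0 4"/><path data-order="1" d="M410 372l2 0"/><path data-order="3" d="M214 370l-8 6-8 14-12 12-4 8"/><path data-order="1" d="M246 368l-8-10"/><path data-order="2" d="M242 360l-4-2"/><path data-order="2" d="M238 358l-4-2-8 0-12 14"/><path data-order="2" d="M290 348l-12 6-12 0-10 6-14 0"/><path data-order="1" d="M394 346l0 4 8 12 10 10"/><path data-order="2" d="M226 344l0 12-12 14"/><path data-order="1" d="M224 340l2 4"/><path data-order="1" d="M316 338l-26 10"/><path data-order="1" d="M66 332l-16-12-8-2"/><path data-order="1" d="M306 332l-16 16"/><path data-order="1" d="M188 330l8 0"/><path data-order="2" d="M196 330l10 0 6 2 14 12"/><path data-order="2" d="M192 328l4 2"/><path data-order="1" d="M174 322l8 4 8 2"/><path data-order="1" d="M236 310l-6 12-2 14-2 0 0 8"/><path data-order="1" d="M412 304l14 0 0 8"/><path data-order="1" d="M174 296l0 16 16 16"/><path data-order="1" d="M116 294l-6-8"/><path data-order="1" d="M344 290l8-4 12-8 12-4 10 0 14-6 8 0"/><path data-order="1" d="M46 290l-4 0 0 2"/><path data-order="1" d="M114 288l-4-2"/><path data-order="2" d="M110 286l-6-4"/><path data-order="3" d="M104 282l-12-4-6-8"/><path data-order="1" d="M184 278l-4 8 0 32 12 10"/><path data-order="1" d="M88 274l-2-4"/><path data-order="3" d="M86 270l-4-4-6-8"/><path data-order="2" d="M408 268l10 4 8 2"/><path data-order="1" d="M278 266l-22-16-10-2-6-4-6-6-8-14-10-10-16-4-2-2-14-6-8 0-14 12"/><path data-order="1" d="M78 260l-2-2"/><path data-order="3" d="M76 258l-8-4-12-4-14-8"/><path data-order="1" d="M338 254l2-14 0-18-2-6"/><path data-order="1" d="M400 250l2 6 0 4 2 4 4 4"/><path data-order="1" d="M292 224l10 0 2-2 32 0 2-2 0-4"/><path data-order="2" d="M338 216l0-8 0-12 0-2"/><path data-order="2" d="M162 214l-12 8-8 8-8 18-12 12-4 10-12 12-2 0"/><path data-order="1" d="M426 212l0-46"/><path data-order="1" d="M72 196l-2-6 0-14-4-2-12 0"/><path data-order="2" d="M338 194l8-10 2-4 6-6"/><path data-order="1" d="M282 192l6 0 8-4 22-22 2 0 14 0"/><path data-order="2" d="M54 174l-12 0"/><path data-order="1" d="M106 174l-10-6-16 0"/><path data-order="3" d="M354 174l10-8 12-4 20-22 4 0"/><path data-order="2" d="M80 168l-10 4-14 0"/><path data-order="2" d="M334 166l12 10 6 0 2-2"/><path data-order="1" d="M176 164l0 34-14 16"/><path data-order="1" d="M330 164l4 2"/><path data-order="1" d="M234 156l-14 0-4-2 0-4-10-10-6-8 16-18 2-6 0-16 0-2"/><path data-order="2" d="M106 146l-4 2-22 20"/><path data-order="1" d="M120 146l-14 0"/><path data-order="1" d="M112 142l-6 4"/><path data-order="3" d="M400 140l8 12 12 10 6 2 0 2"/><path data-order="1" d="M76 138l-10 12-4 8-2 8-4 6"/><path data-order="1" d="M350 136l8-4 14-14 8 0"/><path data-order="1" d="M172 120l-2-16-2-6-4-12-6-8-2-4 0-14 4-4 12-2 8-6 8-8"/><path data-order="2" d="M380 118l4 2 12 14 4 6"/><path data-order="1" d="M294 108l10-8 10-4 8-4 18-18"/><path data-order="1" d="M364 108l16 10"/><path data-order="1" d="M230 96l-4-2"/><path data-order="2" d="M226 94l-2 0-6-4"/><path data-order="1" d="M238 94l-12 0"/><path data-order="1" d="M324 94l14-16 2-4"/><path data-order="2" d="M218 90l-8-8-8-16-12-20 0-20-2 0"/><path data-order="1" d="M106 76l0-4 6-10 0-16"/><path data-order="2" d="M340 74l2-4 0-14"/><path data-order="1" d="M294 66l0-16-6-6 0-4 0-14-2 0"/><path data-order="1" d="M62 62l-2-4-10-10-8 0 0-22"/><path data-order="1" d="M344 62l0-4-2-2"/><path data-order="2" d="M342 56l0-4-2-6-6-10-2-6 0-4-2 0"/><path data-order="1" d="M426 54l0-28"/><path data-order="1" d="M112 52l0-6"/><path data-order="2" d="M112 46l0-2 8-14 0-4"/><path data-order="2" d="M188 40l0-14"/><path data-order="1" d="M286 40l0-14"/><path data-order="1" d="M402 30l0-4 24 0"/><path data-order="1" d="M62 26l-20 0"/><path data-order="1" d="M232 26l38 0"/>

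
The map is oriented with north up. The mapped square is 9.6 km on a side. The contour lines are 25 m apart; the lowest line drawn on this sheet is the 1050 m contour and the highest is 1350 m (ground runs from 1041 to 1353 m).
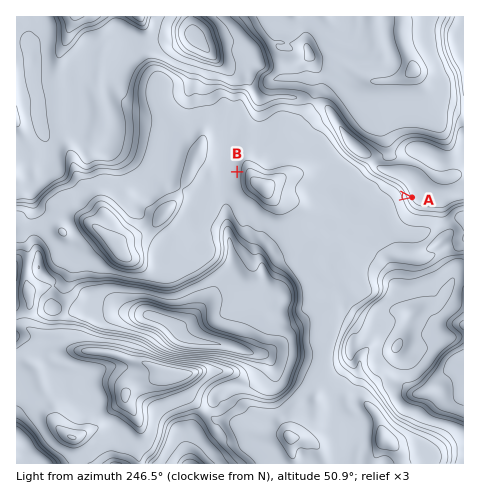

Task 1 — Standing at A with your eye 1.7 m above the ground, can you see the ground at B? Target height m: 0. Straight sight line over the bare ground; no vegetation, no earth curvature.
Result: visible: true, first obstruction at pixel None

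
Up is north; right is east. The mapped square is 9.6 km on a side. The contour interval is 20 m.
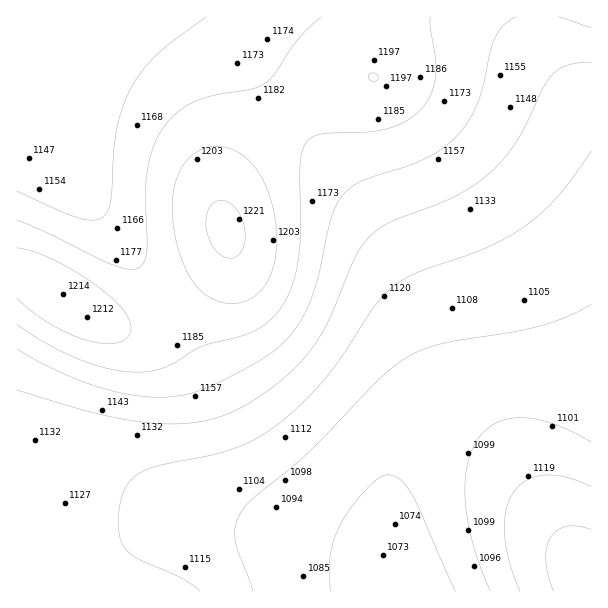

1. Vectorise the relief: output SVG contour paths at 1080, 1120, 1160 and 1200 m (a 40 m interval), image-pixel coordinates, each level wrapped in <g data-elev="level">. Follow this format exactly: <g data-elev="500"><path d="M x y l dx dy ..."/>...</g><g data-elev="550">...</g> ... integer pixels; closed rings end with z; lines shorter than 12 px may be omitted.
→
<g data-elev="1080"><path d="M330 591l-1-18 1-16 3-15 6-15 11-18 16-20 12-11 11-3 6 1 6 4 12 16 42 95"/></g><g data-elev="1120"><path d="M200 591l-20-14-43-19-8-6-5-6-5-13 0-21 4-18 8-14 9-7 15-6 55-12 26-7 19-9 18-11 26-22 25-26 18-24 32-49 16-18 23-15 70-25 20-9 19-12 18-14 17-17 15-18 19-28"/><path d="M591 487l-24-10-22-2-9 2-9 3-8 6-5 6-8 18-1 24 4 27 11 30"/></g><g data-elev="1160"><path d="M17 349l36 20 36 15 34 9 32 4 24-1 22-6 29-13 36-20 13-11 11-10 9-12 8-15 10-30 14-61 10-21 9-9 12-7 46-15 20-9 15-9 13-11 13-17 9-18 5-18 8-34 4-13 9-12 12-8"/><path d="M206 17l-32 23-18 15-15 17-11 18-8 18-5 20-3 24-3 48-3 10-4 6-5 3-6 1-15-2-61-27"/><path d="M559 17l32 11"/></g><g data-elev="1200"><path d="M226 303l13 0 10-3 9-7 8-9 5-11 4-13 2-15-1-17-2-18-5-16-6-14-8-12-9-10-10-7-11-4-12-1-9 2-9 5-7 6-7 9-4 11-3 12-1 28 6 33 12 26 7 10 9 8 9 5z"/><path d="M17 298l16 14 17 12 18 9 18 7 16 3 14 0 9-4 6-7-1-9-5-11-11-12-16-13-22-15-22-12-21-8-16-4"/><path d="M372 81l4 0 2-2 0-4-3-2-4 0-2 2 0 3z"/></g>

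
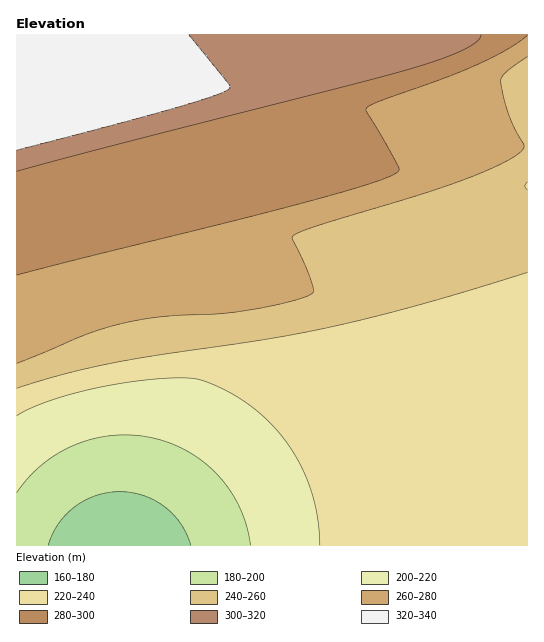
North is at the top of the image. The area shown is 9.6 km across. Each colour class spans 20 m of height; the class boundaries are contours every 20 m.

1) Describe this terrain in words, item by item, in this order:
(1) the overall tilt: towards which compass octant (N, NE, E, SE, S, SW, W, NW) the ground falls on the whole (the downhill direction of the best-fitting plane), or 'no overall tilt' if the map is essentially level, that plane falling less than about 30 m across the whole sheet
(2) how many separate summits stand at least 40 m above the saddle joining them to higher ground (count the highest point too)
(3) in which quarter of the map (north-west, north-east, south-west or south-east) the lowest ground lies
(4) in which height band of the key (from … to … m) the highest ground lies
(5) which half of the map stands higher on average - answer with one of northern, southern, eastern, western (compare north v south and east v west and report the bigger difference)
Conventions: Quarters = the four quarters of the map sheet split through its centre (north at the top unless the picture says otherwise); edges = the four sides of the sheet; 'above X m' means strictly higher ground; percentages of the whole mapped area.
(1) On the whole the ground falls towards the south.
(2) There is 1 summit with 40 m or more of prominence.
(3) Look to the south-west quarter for the lowest ground.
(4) The highest point is somewhere between 320 and 340 m.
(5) On average the northern half of the map is the higher ground.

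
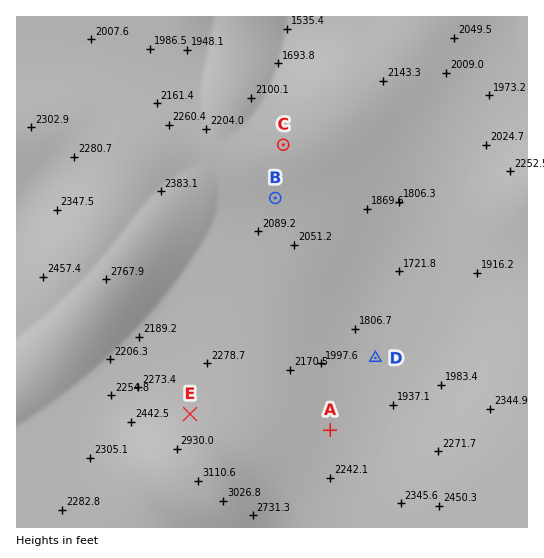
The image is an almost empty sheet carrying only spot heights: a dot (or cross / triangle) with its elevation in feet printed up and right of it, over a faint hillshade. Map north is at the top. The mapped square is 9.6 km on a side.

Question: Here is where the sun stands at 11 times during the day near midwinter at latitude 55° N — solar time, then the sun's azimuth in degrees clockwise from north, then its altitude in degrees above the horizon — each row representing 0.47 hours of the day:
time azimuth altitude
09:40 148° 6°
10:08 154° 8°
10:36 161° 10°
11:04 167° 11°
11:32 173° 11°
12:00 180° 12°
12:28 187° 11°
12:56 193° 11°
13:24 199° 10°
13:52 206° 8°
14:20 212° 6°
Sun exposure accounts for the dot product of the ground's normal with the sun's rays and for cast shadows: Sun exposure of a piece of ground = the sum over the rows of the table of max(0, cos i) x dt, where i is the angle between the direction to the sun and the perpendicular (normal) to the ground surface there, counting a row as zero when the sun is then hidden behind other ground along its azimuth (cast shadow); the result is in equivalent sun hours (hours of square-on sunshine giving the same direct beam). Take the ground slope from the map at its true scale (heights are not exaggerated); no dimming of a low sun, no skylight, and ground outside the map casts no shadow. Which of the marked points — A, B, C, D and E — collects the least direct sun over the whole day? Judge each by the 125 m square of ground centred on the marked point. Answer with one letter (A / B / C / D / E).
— E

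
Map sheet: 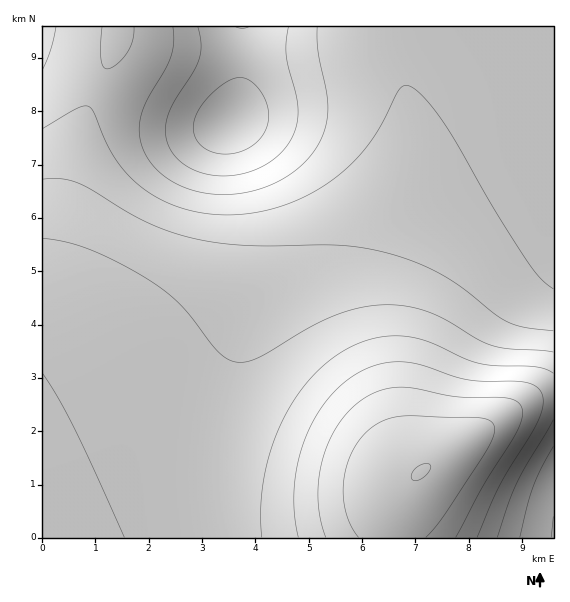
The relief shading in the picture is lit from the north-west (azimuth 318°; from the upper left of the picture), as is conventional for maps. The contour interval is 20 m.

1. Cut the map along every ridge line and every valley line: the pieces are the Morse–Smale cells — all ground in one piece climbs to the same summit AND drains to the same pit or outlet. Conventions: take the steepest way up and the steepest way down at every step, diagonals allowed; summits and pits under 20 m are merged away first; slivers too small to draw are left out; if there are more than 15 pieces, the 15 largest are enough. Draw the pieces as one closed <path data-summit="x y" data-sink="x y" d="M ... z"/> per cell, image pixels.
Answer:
<path data-summit="421 472" data-sink="231 121" d="M553 26l-435 1 0 9-4 13-25 55-12 33-12 50-12 76-11 29 1 246 349 0 3-35 4-11 8-9 30-24 80-52 22-9 15-2z"/><path data-summit="421 472" data-sink="553 537" d="M553 397l-14 1-22 9-80 52-30 24-8 9-4 11-2 34 160 1z"/><path data-summit="421 472" data-sink="43 27" d="M117 26l-75 1 1 264 12-40 10-64 9-40 15-43 25-55 4-13z"/>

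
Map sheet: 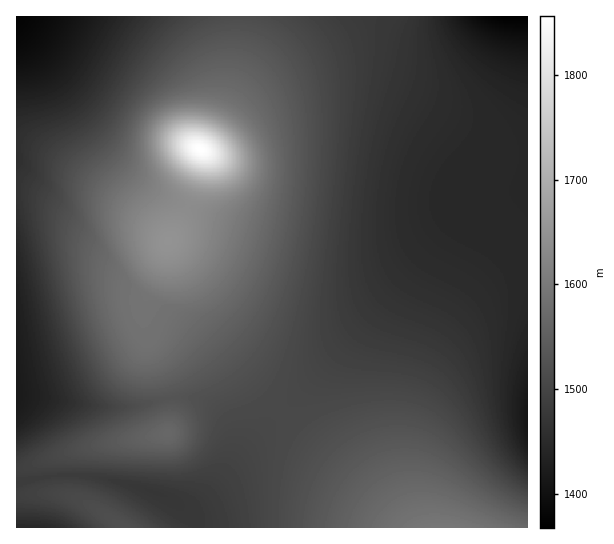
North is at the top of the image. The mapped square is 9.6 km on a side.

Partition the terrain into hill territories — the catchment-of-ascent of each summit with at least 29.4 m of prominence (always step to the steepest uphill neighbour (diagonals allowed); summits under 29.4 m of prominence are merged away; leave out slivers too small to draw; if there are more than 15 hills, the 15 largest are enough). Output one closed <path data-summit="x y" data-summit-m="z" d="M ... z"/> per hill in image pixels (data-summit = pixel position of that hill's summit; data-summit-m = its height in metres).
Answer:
<path data-summit="201 150" data-summit-m="1857" d="M527 16l-510 0-1 378 2 2 23 1 56 10 36 0 38-10 20 0 11 3 12 7 10 10 8 16 0 18-11 28 20-26 96-99 110-127 16-16 14-10 13-5 38-6z"/><path data-summit="443 527" data-summit-m="1596" d="M527 191l-24 2-24 7-16 11-16 16-110 127-96 99-28 36-15 14-8 4-9 0 14 12 3 9 330-1z"/><path data-summit="167 434" data-summit-m="1565" d="M17 395l0 88 46-8 27 1 52 12 20 7 20 12 7 0 10-6 13-12 12-18 7-14 1-24-5-12-13-14-16-8-27-2-38 10-36 0z"/><path data-summit="123 527" data-summit-m="1520" d="M75 475l-26 1-32 7-1 44 181 0-2-8-10-10-23-14-51-15z"/>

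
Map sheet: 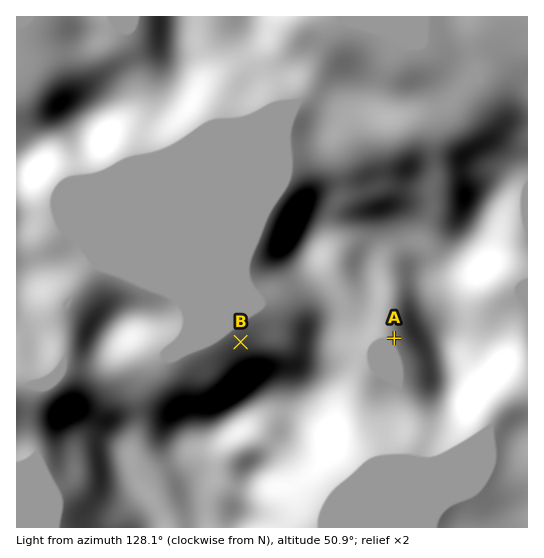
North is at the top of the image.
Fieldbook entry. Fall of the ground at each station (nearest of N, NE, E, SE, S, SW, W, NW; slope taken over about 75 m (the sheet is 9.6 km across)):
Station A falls SW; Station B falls NW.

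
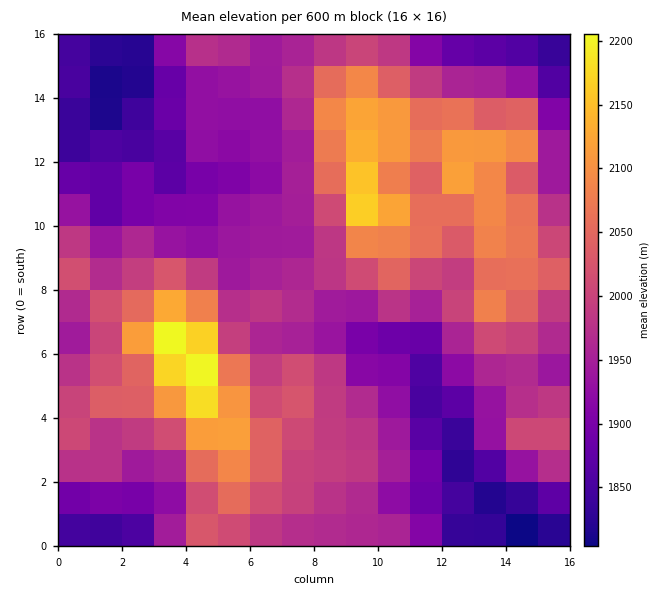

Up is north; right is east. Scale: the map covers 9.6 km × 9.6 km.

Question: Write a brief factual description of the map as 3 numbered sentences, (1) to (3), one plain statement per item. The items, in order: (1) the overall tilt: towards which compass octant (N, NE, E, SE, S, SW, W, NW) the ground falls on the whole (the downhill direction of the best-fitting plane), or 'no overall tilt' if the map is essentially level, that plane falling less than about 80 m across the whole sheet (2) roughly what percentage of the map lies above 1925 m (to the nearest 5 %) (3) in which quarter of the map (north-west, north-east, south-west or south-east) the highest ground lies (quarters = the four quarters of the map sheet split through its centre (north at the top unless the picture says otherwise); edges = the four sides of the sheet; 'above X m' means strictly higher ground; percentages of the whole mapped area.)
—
(1) No overall tilt - high and low ground are spread across the sheet.
(2) Roughly 70 % of the ground is higher than 1925 m.
(3) The highest point lies in the south-west quarter of the map.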